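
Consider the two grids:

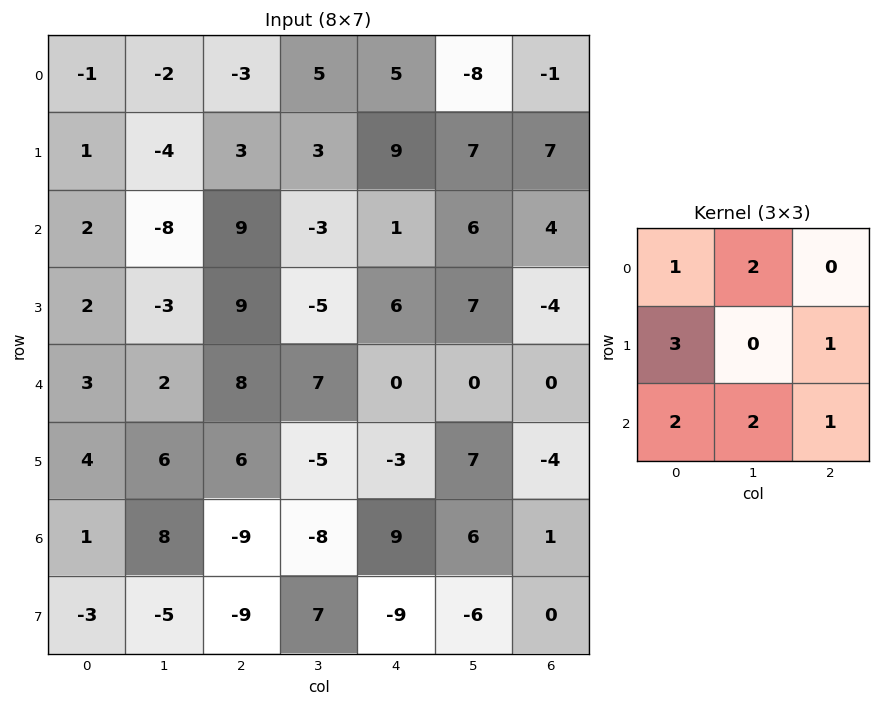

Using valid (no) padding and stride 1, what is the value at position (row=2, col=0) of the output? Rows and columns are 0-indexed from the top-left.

19

The receptive field on the input at this output position is [2 -8 9 / 2 -3 9 / 3 2 8]. Elementwise product with the kernel and sum: 2·1 + -8·2 + 2·3 + 9·1 + 3·2 + 2·2 + 8·1.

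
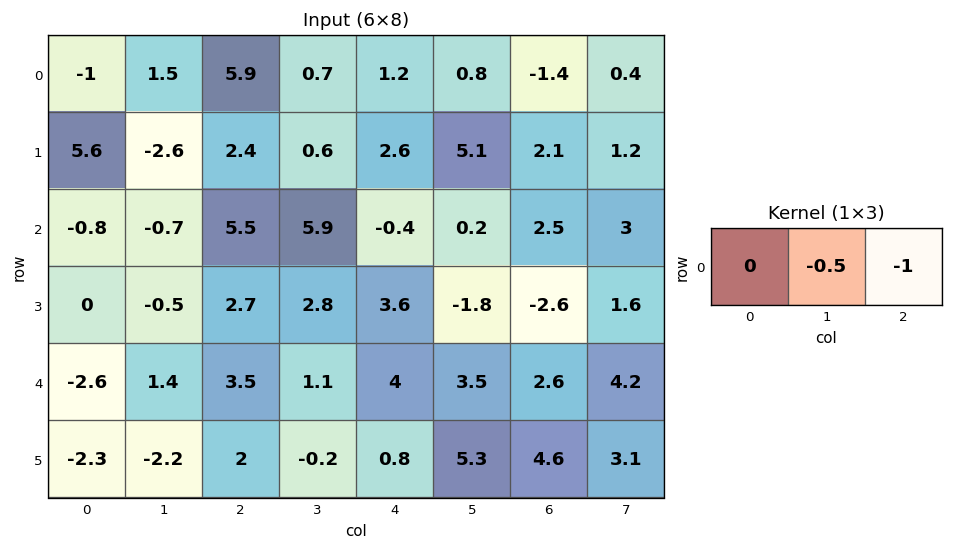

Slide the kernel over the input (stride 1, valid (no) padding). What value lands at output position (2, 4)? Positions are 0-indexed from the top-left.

-2.6

The receptive field on the input at this output position is [-0.4 0.2 2.5]. Elementwise product with the kernel and sum: 0.2·-0.5 + 2.5·-1.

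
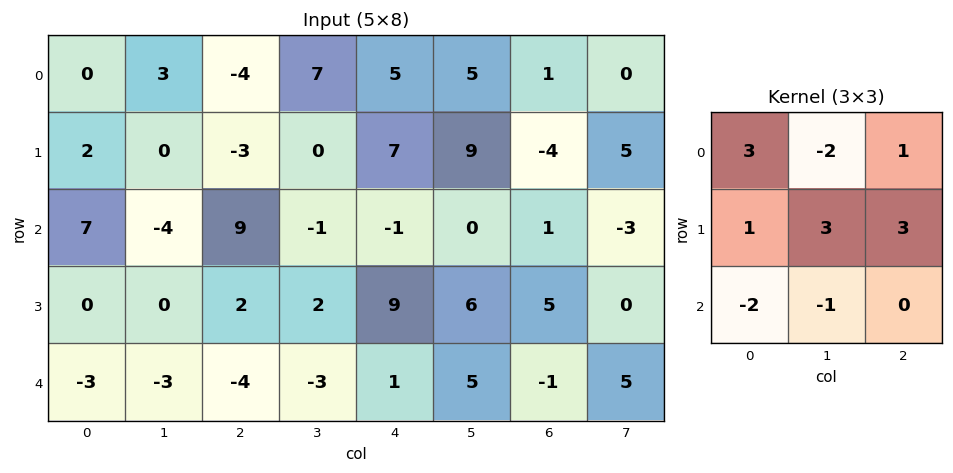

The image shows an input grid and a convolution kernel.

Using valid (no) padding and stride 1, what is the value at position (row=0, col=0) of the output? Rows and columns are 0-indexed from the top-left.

The receptive field on the input at this output position is [0 3 -4 / 2 0 -3 / 7 -4 9]. Elementwise product with the kernel and sum: 0·3 + 3·-2 + -4·1 + 2·1 + 0·3 + -3·3 + 7·-2 + -4·-1.

-27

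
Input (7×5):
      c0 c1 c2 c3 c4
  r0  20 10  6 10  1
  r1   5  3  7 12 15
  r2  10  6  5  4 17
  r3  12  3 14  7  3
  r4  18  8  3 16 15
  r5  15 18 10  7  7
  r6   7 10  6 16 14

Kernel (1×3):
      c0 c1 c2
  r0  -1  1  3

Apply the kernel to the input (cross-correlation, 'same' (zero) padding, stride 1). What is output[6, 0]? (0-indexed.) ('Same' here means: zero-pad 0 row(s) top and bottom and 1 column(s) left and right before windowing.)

The receptive field on the zero-padded input at this output position is [0 7 10]. Elementwise product with the kernel and sum: 0·-1 + 7·1 + 10·3.

37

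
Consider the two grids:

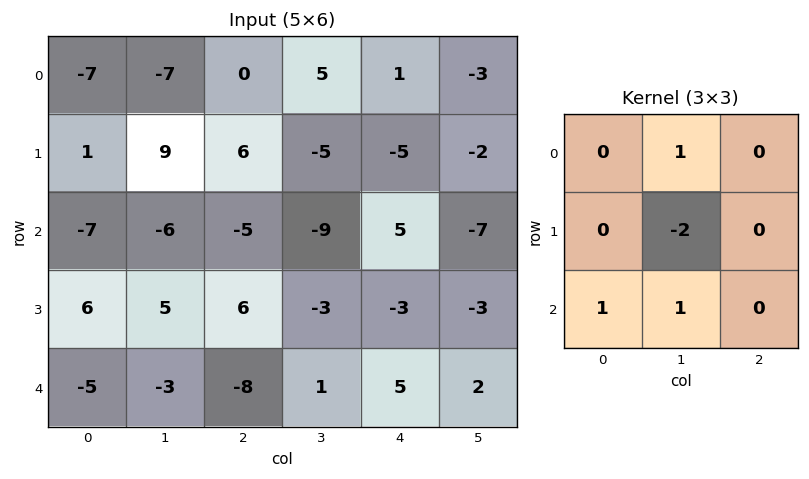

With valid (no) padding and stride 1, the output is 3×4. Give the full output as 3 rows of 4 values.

-38 -23 1 7
32 27 16 -21
-24 -28 -10 17

Output[0,0]: The receptive field on the input at this output position is [-7 -7 0 / 1 9 6 / -7 -6 -5]. Elementwise product with the kernel and sum: -7·1 + 9·-2 + -7·1 + -6·1.
Output[0,1]: The receptive field on the input at this output position is [-7 0 5 / 9 6 -5 / -6 -5 -9]. Elementwise product with the kernel and sum: 0·1 + 6·-2 + -6·1 + -5·1.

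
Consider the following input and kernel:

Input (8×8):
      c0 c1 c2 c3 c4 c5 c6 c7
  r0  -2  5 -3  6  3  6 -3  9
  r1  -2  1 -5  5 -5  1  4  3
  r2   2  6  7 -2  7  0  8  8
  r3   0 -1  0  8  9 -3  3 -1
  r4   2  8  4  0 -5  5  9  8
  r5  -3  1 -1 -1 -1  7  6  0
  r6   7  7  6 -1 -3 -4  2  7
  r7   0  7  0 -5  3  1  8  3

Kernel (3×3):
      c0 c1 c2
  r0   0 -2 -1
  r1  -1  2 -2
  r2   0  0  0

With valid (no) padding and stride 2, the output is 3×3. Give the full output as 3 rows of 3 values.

7 10 -10
-21 -5 -29
-13 6 -16

Output[0,0]: The receptive field on the input at this output position is [-2 5 -3 / -2 1 -5 / 2 6 7]. Elementwise product with the kernel and sum: 5·-2 + -3·-1 + -2·-1 + 1·2 + -5·-2.
Output[0,1]: The receptive field on the input at this output position is [-3 6 3 / -5 5 -5 / 7 -2 7]. Elementwise product with the kernel and sum: 6·-2 + 3·-1 + -5·-1 + 5·2 + -5·-2.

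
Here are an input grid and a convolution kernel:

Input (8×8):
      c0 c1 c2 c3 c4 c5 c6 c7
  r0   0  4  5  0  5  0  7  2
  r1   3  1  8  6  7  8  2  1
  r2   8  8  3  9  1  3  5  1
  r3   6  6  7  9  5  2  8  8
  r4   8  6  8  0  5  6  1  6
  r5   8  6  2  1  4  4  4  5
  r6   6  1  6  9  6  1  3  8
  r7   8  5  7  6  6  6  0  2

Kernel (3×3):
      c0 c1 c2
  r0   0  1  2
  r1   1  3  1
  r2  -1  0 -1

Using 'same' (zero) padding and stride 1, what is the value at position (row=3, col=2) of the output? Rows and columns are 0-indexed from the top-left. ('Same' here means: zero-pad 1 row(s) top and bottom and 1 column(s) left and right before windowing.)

51

The receptive field on the zero-padded input at this output position is [8 3 9 / 6 7 9 / 6 8 0]. Elementwise product with the kernel and sum: 3·1 + 9·2 + 6·1 + 7·3 + 9·1 + 6·-1 + 0·-1.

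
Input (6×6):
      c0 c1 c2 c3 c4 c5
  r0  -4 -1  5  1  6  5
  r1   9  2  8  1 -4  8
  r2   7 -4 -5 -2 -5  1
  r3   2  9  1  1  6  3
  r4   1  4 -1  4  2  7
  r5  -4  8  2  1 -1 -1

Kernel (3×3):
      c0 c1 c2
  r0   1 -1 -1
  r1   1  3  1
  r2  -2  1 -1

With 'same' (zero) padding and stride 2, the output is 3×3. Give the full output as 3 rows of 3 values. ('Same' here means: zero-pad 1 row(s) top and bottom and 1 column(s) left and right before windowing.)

-6 18 10
-1 -46 -18
-16 -3 7

Output[0,0]: The receptive field on the zero-padded input at this output position is [0 0 0 / 0 -4 -1 / 0 9 2]. Elementwise product with the kernel and sum: 0·1 + 0·-1 + 0·-1 + 0·1 + -4·3 + -1·1 + 0·-2 + 9·1 + 2·-1.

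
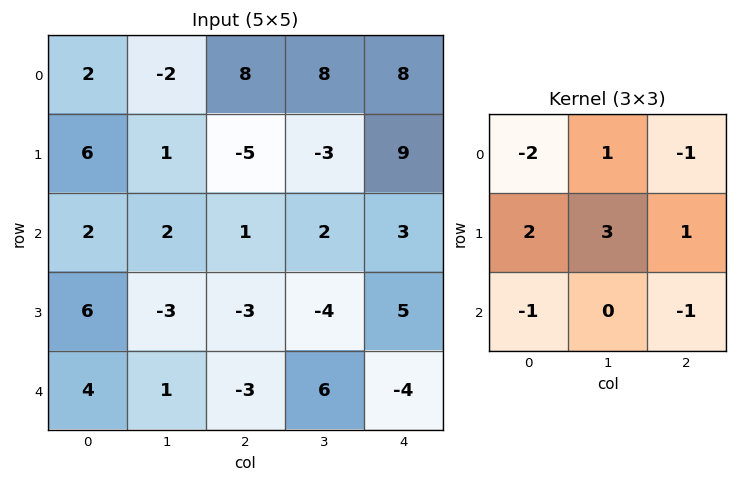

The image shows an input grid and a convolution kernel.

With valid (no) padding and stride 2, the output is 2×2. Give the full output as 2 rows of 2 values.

-7 -30
-4 -9

Output[0,0]: The receptive field on the input at this output position is [2 -2 8 / 6 1 -5 / 2 2 1]. Elementwise product with the kernel and sum: 2·-2 + -2·1 + 8·-1 + 6·2 + 1·3 + -5·1 + 2·-1 + 1·-1.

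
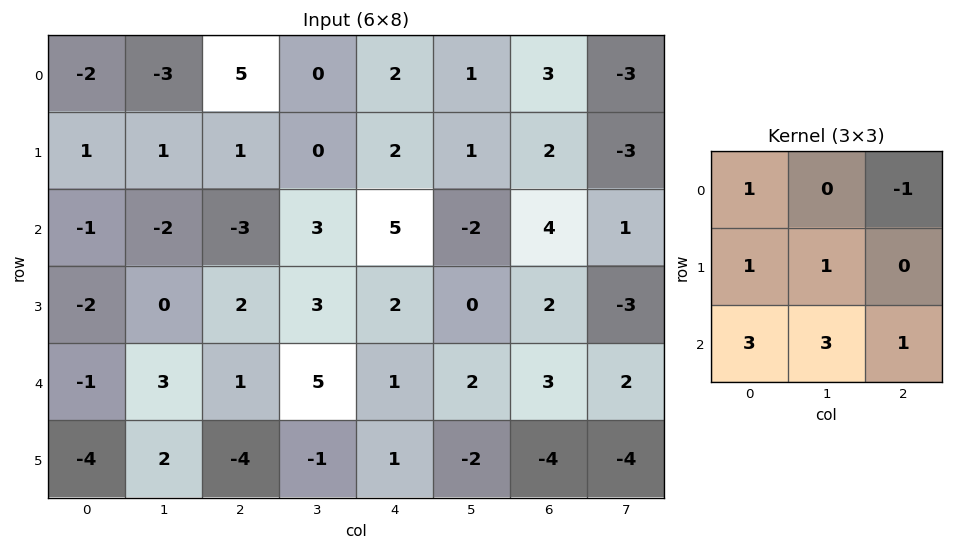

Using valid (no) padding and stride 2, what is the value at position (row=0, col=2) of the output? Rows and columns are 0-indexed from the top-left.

The receptive field on the input at this output position is [2 1 3 / 2 1 2 / 5 -2 4]. Elementwise product with the kernel and sum: 2·1 + 3·-1 + 2·1 + 1·1 + 5·3 + -2·3 + 4·1.

15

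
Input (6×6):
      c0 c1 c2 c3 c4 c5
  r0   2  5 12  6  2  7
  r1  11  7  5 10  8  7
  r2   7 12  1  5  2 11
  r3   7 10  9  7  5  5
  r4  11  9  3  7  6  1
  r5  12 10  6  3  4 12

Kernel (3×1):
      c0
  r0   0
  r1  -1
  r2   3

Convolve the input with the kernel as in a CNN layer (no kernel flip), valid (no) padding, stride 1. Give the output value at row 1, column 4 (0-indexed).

The receptive field on the input at this output position is [8 / 2 / 5]. Elementwise product with the kernel and sum: 2·-1 + 5·3.

13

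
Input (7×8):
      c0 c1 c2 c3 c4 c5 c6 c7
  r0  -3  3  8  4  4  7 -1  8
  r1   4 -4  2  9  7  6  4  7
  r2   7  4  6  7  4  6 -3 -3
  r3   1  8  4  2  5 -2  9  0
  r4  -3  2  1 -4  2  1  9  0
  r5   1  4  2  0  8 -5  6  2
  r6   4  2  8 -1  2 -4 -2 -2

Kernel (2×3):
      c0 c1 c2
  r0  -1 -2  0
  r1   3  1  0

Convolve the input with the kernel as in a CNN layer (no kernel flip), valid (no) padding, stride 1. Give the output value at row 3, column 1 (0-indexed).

-9

The receptive field on the input at this output position is [8 4 2 / 2 1 -4]. Elementwise product with the kernel and sum: 8·-1 + 4·-2 + 2·3 + 1·1.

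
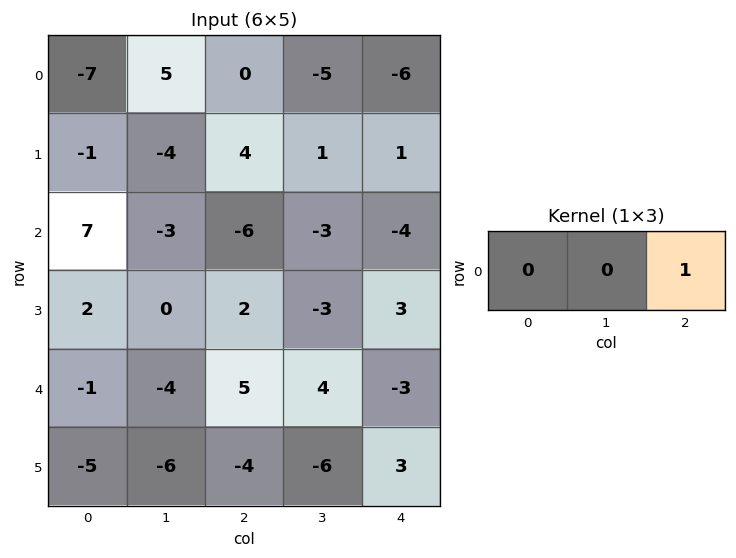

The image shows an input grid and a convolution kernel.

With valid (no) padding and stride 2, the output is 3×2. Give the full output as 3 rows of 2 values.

Output[0,0]: The receptive field on the input at this output position is [-7 5 0]. Elementwise product with the kernel and sum: 0·1.

0 -6
-6 -4
5 -3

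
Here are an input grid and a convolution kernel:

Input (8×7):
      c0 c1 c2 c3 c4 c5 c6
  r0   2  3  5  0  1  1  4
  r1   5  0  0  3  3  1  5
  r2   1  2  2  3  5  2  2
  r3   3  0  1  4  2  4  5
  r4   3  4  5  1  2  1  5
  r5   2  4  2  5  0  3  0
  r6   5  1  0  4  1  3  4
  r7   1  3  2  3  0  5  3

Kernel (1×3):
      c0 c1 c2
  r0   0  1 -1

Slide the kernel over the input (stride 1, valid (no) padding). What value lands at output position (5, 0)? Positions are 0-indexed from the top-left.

2

The receptive field on the input at this output position is [2 4 2]. Elementwise product with the kernel and sum: 4·1 + 2·-1.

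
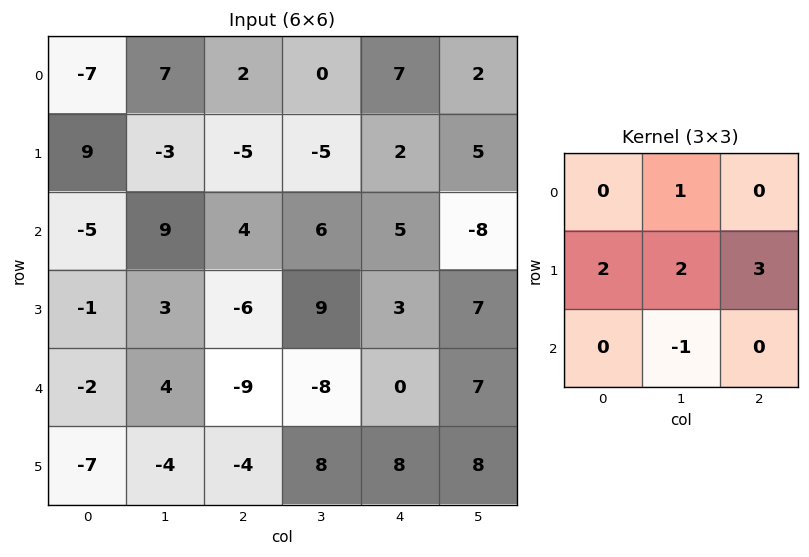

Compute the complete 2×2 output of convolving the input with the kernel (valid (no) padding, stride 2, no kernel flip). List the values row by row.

-5 -20
-9 29

Output[0,0]: The receptive field on the input at this output position is [-7 7 2 / 9 -3 -5 / -5 9 4]. Elementwise product with the kernel and sum: 7·1 + 9·2 + -3·2 + -5·3 + 9·-1.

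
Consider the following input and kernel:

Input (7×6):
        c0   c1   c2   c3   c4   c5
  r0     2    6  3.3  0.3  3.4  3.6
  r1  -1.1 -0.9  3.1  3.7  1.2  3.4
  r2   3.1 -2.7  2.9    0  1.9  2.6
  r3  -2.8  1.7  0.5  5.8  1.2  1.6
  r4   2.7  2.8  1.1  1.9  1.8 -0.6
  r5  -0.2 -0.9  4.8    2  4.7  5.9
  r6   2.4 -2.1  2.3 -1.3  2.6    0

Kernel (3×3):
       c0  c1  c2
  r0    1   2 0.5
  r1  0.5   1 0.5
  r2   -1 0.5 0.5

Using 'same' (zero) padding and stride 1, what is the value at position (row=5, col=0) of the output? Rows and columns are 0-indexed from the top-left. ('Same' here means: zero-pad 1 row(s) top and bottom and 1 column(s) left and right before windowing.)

The receptive field on the zero-padded input at this output position is [0 2.7 2.8 / 0 -0.2 -0.9 / 0 2.4 -2.1]. Elementwise product with the kernel and sum: 0·1 + 2.7·2 + 2.8·0.5 + 0·0.5 + -0.2·1 + -0.9·0.5 + 0·-1 + 2.4·0.5 + -2.1·0.5.

6.3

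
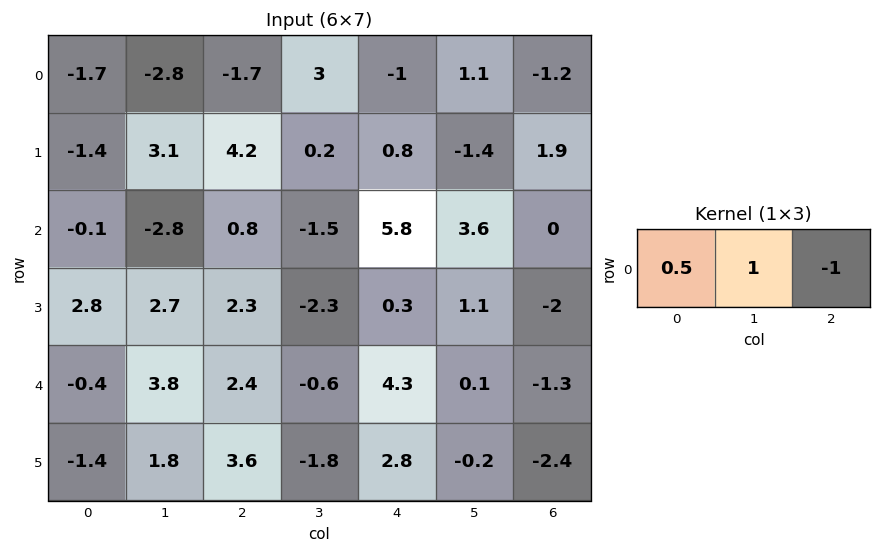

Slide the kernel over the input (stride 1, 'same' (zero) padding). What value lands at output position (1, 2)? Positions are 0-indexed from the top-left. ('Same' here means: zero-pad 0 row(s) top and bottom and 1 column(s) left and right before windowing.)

5.55

The receptive field on the zero-padded input at this output position is [3.1 4.2 0.2]. Elementwise product with the kernel and sum: 3.1·0.5 + 4.2·1 + 0.2·-1.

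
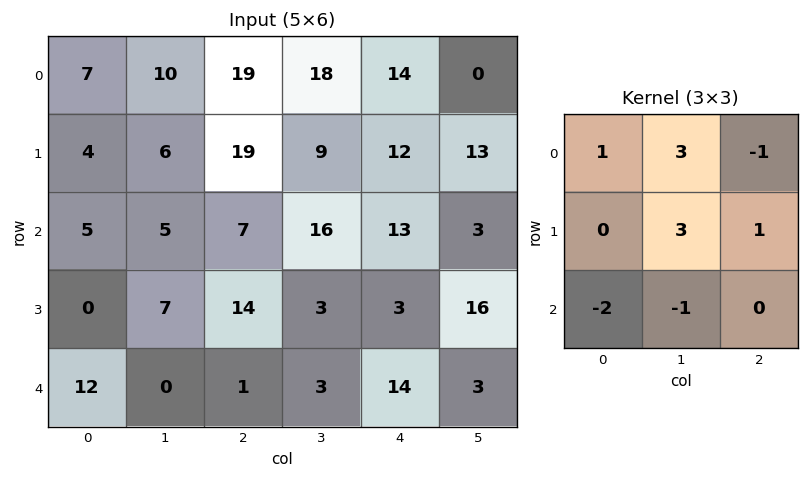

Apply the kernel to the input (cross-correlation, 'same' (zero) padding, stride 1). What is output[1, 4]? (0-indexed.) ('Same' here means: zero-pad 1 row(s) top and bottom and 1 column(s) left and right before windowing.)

64

The receptive field on the zero-padded input at this output position is [18 14 0 / 9 12 13 / 16 13 3]. Elementwise product with the kernel and sum: 18·1 + 14·3 + 0·-1 + 12·3 + 13·1 + 16·-2 + 13·-1.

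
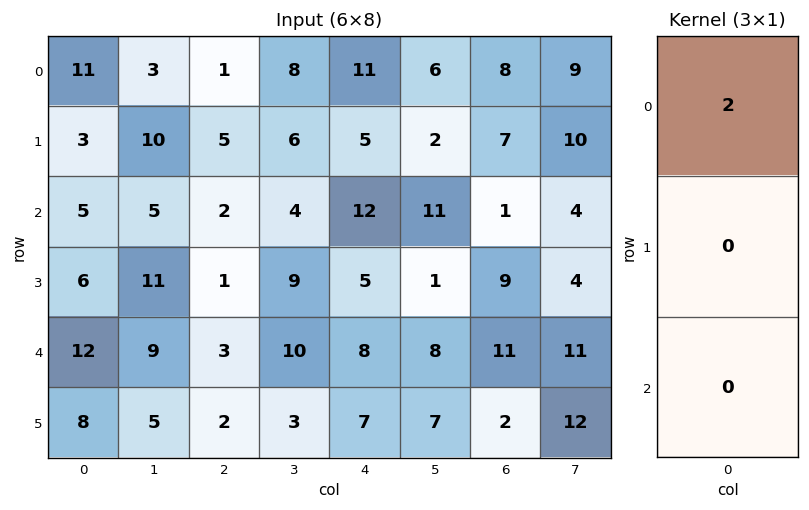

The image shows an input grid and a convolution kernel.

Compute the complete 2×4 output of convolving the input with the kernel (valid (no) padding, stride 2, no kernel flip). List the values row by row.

Output[0,0]: The receptive field on the input at this output position is [11 / 3 / 5]. Elementwise product with the kernel and sum: 11·2.

22 2 22 16
10 4 24 2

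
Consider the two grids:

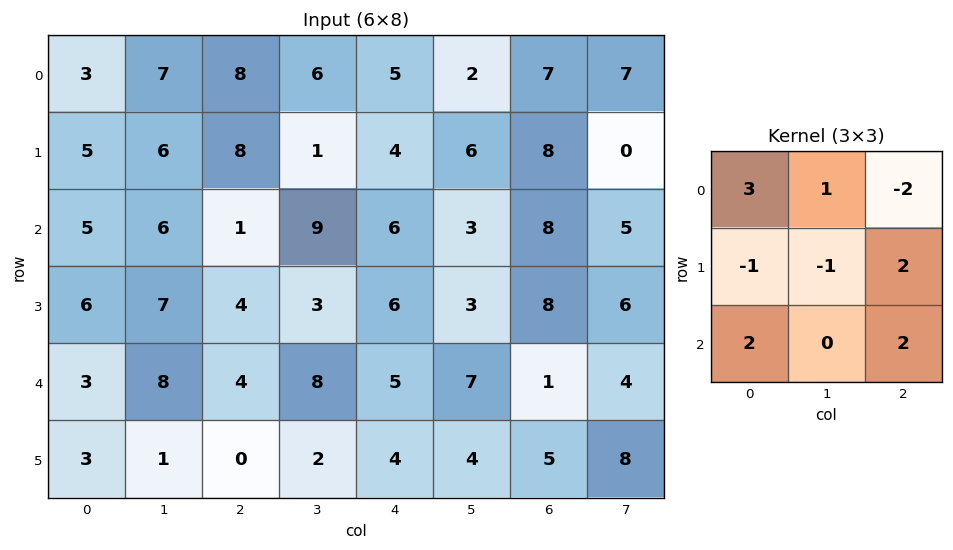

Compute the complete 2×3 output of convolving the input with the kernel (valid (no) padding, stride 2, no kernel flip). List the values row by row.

17 33 37
28 23 24

Output[0,0]: The receptive field on the input at this output position is [3 7 8 / 5 6 8 / 5 6 1]. Elementwise product with the kernel and sum: 3·3 + 7·1 + 8·-2 + 5·-1 + 6·-1 + 8·2 + 5·2 + 1·2.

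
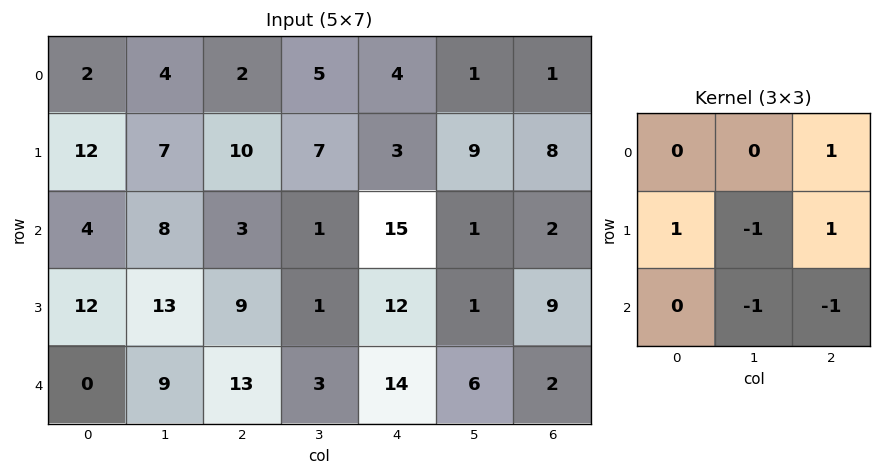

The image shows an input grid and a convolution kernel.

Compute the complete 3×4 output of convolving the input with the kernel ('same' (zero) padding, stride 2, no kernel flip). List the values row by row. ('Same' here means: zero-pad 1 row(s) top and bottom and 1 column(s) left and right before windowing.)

-17 -10 -10 -8
-14 3 -17 -10
22 0 -4 4

Output[0,0]: The receptive field on the zero-padded input at this output position is [0 0 0 / 0 2 4 / 0 12 7]. Elementwise product with the kernel and sum: 0·1 + 0·1 + 2·-1 + 4·1 + 12·-1 + 7·-1.
Output[0,1]: The receptive field on the zero-padded input at this output position is [0 0 0 / 4 2 5 / 7 10 7]. Elementwise product with the kernel and sum: 0·1 + 4·1 + 2·-1 + 5·1 + 10·-1 + 7·-1.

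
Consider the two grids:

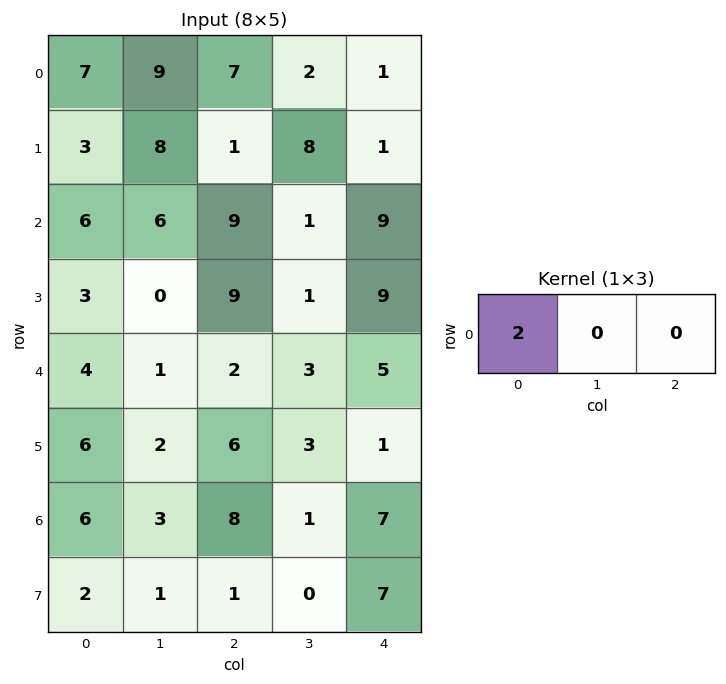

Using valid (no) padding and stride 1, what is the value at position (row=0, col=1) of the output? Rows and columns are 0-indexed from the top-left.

The receptive field on the input at this output position is [9 7 2]. Elementwise product with the kernel and sum: 9·2.

18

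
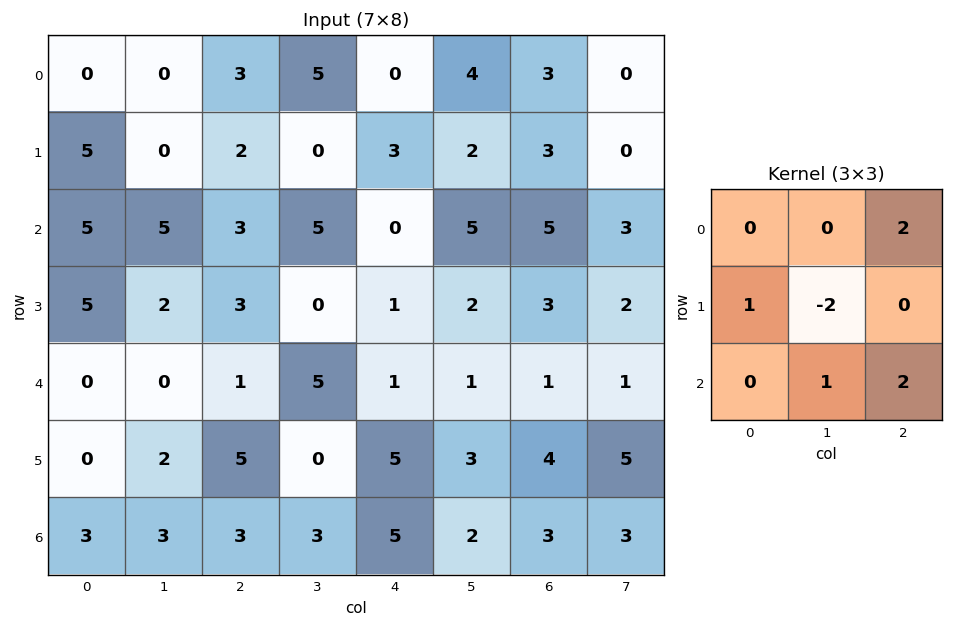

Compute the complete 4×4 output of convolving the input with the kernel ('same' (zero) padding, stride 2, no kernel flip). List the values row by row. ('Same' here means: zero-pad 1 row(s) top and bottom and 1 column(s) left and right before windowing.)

Output[0,0]: The receptive field on the zero-padded input at this output position is [0 0 0 / 0 0 0 / 0 5 0]. Elementwise product with the kernel and sum: 0·2 + 0·1 + 0·-2 + 5·1 + 0·2.

5 -4 12 1
-1 2 14 2
8 3 18 17
-2 -3 -1 6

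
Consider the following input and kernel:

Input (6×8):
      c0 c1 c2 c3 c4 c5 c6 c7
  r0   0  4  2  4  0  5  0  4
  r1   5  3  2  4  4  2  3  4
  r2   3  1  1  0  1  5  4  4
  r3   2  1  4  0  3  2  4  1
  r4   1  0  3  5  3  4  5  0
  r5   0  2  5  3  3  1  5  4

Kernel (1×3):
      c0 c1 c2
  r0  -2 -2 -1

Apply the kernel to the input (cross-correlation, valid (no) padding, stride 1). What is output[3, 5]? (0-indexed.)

The receptive field on the input at this output position is [2 4 1]. Elementwise product with the kernel and sum: 2·-2 + 4·-2 + 1·-1.

-13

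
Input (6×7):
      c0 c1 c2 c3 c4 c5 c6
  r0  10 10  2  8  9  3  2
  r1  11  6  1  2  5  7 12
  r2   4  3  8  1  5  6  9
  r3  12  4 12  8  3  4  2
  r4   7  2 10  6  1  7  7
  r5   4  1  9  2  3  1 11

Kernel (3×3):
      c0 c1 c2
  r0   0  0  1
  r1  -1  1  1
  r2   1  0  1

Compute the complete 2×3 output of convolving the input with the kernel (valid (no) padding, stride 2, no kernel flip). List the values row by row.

Output[0,0]: The receptive field on the input at this output position is [10 10 2 / 11 6 1 / 4 3 8]. Elementwise product with the kernel and sum: 2·1 + 11·-1 + 6·1 + 1·1 + 4·1 + 8·1.

10 28 30
29 15 20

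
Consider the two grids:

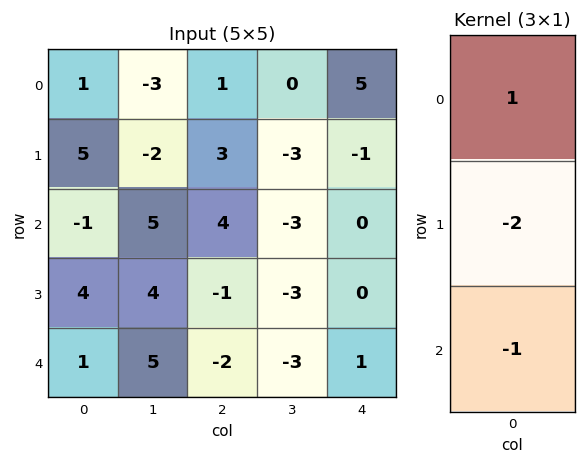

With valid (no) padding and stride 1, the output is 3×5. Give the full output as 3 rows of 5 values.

Output[0,0]: The receptive field on the input at this output position is [1 / 5 / -1]. Elementwise product with the kernel and sum: 1·1 + 5·-2 + -1·-1.

-8 -4 -9 9 7
3 -16 -4 6 -1
-10 -8 8 6 -1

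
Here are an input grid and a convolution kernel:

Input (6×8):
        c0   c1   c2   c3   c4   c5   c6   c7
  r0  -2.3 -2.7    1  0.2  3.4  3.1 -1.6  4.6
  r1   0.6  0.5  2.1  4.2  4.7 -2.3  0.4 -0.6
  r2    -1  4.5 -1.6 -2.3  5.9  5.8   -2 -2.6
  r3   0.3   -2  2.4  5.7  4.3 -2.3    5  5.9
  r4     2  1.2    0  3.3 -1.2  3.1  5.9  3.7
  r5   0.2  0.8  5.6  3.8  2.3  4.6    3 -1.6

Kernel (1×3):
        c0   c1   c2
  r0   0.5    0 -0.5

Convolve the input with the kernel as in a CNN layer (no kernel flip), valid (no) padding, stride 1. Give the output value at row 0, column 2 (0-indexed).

-1.2

The receptive field on the input at this output position is [1 0.2 3.4]. Elementwise product with the kernel and sum: 1·0.5 + 3.4·-0.5.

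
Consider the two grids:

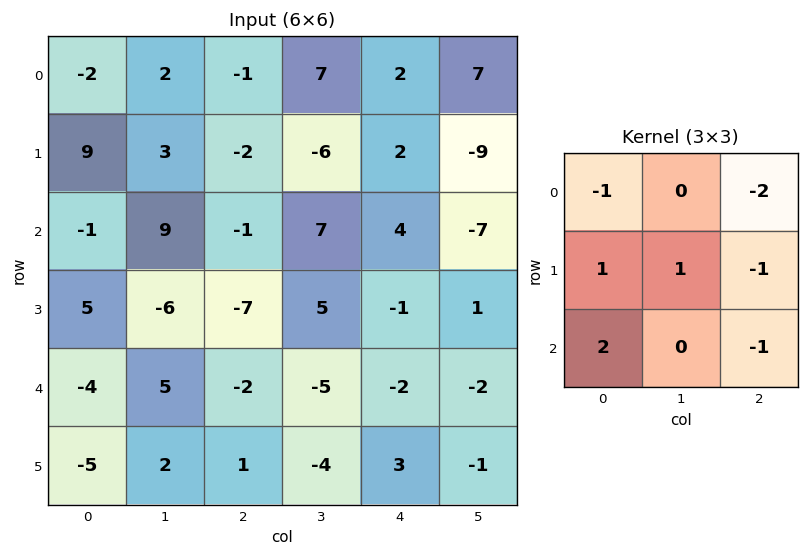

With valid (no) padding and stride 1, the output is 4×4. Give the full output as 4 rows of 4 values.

Output[0,0]: The receptive field on the input at this output position is [-2 2 -1 / 9 3 -2 / -1 9 -1]. Elementwise product with the kernel and sum: -2·-1 + -1·-2 + 9·1 + 3·1 + -2·-1 + -1·2 + -1·-1.

17 2 -19 5
21 -7 -13 51
3 -26 -10 2
1 12 3 -19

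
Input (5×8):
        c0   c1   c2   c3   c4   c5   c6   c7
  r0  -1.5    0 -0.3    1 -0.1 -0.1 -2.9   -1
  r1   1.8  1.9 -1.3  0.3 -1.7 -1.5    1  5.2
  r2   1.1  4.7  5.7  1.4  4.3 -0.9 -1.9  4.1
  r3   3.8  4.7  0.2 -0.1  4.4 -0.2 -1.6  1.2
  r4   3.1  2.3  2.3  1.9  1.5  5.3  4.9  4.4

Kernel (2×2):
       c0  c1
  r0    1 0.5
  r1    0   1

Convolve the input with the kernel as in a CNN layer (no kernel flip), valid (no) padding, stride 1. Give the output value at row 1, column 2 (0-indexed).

0.25

The receptive field on the input at this output position is [-1.3 0.3 / 5.7 1.4]. Elementwise product with the kernel and sum: -1.3·1 + 0.3·0.5 + 1.4·1.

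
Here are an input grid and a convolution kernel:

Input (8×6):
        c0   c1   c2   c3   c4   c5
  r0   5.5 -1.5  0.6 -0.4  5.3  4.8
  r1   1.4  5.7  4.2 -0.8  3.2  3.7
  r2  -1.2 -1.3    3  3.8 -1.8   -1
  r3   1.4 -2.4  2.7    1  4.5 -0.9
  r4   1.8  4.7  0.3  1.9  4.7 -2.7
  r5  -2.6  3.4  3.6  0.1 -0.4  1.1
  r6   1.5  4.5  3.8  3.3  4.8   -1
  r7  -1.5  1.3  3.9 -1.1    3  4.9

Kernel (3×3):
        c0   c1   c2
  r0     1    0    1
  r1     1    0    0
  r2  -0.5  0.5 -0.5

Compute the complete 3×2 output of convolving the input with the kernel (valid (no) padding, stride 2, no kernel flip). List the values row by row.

Output[0,0]: The receptive field on the input at this output position is [5.5 -1.5 0.6 / 1.4 5.7 4.2 / -1.2 -1.3 3]. Elementwise product with the kernel and sum: 5.5·1 + 0.6·1 + 1.4·1 + -1.2·-0.5 + -1.3·0.5 + 3·-0.5.
Output[0,1]: The receptive field on the input at this output position is [0.6 -0.4 5.3 / 4.2 -0.8 3.2 / 3 3.8 -1.8]. Elementwise product with the kernel and sum: 0.6·1 + 5.3·1 + 4.2·1 + 3·-0.5 + 3.8·0.5 + -1.8·-0.5.

5.95 11.4
4.5 2.35
-0.9 5.95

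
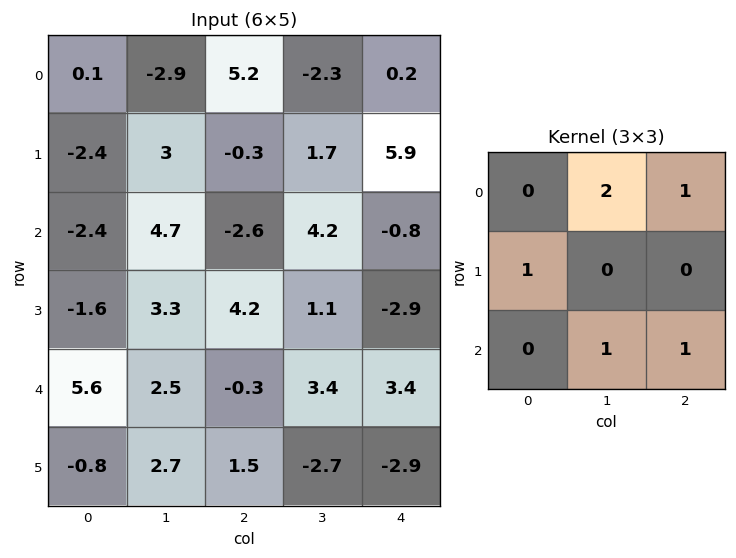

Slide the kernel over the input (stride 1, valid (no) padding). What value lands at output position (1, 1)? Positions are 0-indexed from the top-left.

The receptive field on the input at this output position is [3 -0.3 1.7 / 4.7 -2.6 4.2 / 3.3 4.2 1.1]. Elementwise product with the kernel and sum: -0.3·2 + 1.7·1 + 4.7·1 + 4.2·1 + 1.1·1.

11.1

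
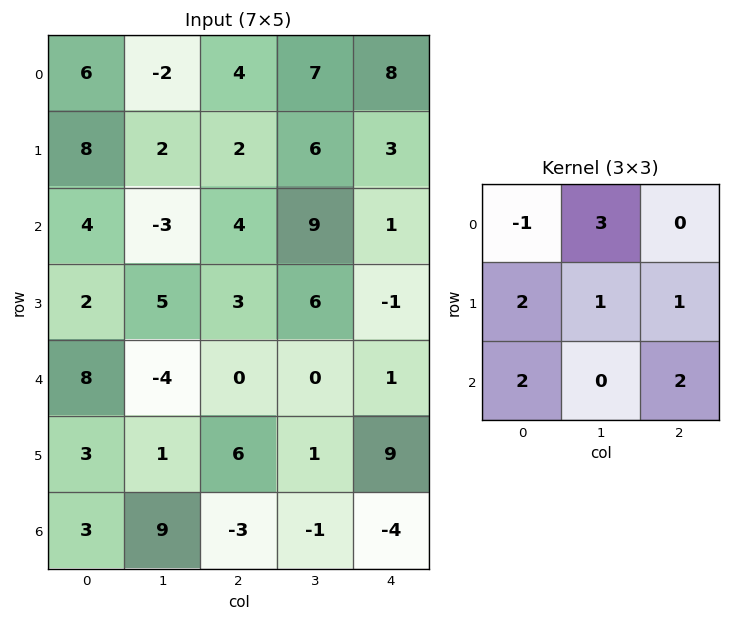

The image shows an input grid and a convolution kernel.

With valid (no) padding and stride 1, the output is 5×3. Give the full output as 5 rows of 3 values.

Output[0,0]: The receptive field on the input at this output position is [6 -2 4 / 8 2 2 / 4 -3 4]. Elementwise product with the kernel and sum: 6·-1 + -2·3 + 8·2 + 2·1 + 2·1 + 4·2 + 4·2.
Output[0,1]: The receptive field on the input at this output position is [-2 4 7 / 2 2 6 / -3 4 9]. Elementwise product with the kernel and sum: -2·-1 + 4·3 + 2·2 + 2·1 + 6·1 + -3·2 + 9·2.

24 38 40
17 33 38
15 26 36
43 0 46
-7 29 8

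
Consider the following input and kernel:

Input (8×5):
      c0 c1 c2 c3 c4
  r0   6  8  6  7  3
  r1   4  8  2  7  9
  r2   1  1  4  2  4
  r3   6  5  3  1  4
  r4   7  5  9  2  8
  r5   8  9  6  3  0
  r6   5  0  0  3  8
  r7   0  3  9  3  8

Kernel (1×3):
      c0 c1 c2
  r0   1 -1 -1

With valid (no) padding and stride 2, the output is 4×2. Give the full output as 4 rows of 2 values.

Output[0,0]: The receptive field on the input at this output position is [6 8 6]. Elementwise product with the kernel and sum: 6·1 + 8·-1 + 6·-1.
Output[0,1]: The receptive field on the input at this output position is [6 7 3]. Elementwise product with the kernel and sum: 6·1 + 7·-1 + 3·-1.

-8 -4
-4 -2
-7 -1
5 -11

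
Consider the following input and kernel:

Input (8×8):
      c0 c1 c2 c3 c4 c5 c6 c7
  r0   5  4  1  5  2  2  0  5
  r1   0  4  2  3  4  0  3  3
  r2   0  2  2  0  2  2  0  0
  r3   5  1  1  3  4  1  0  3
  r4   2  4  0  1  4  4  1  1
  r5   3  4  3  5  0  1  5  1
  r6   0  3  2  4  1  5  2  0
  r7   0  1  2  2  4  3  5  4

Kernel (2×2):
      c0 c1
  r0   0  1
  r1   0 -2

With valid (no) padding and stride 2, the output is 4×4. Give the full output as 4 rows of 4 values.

Output[0,0]: The receptive field on the input at this output position is [5 4 / 0 4]. Elementwise product with the kernel and sum: 4·1 + 4·-2.
Output[0,1]: The receptive field on the input at this output position is [1 5 / 2 3]. Elementwise product with the kernel and sum: 5·1 + 3·-2.

-4 -1 2 -1
0 -6 0 -6
-4 -9 2 -1
1 0 -1 -8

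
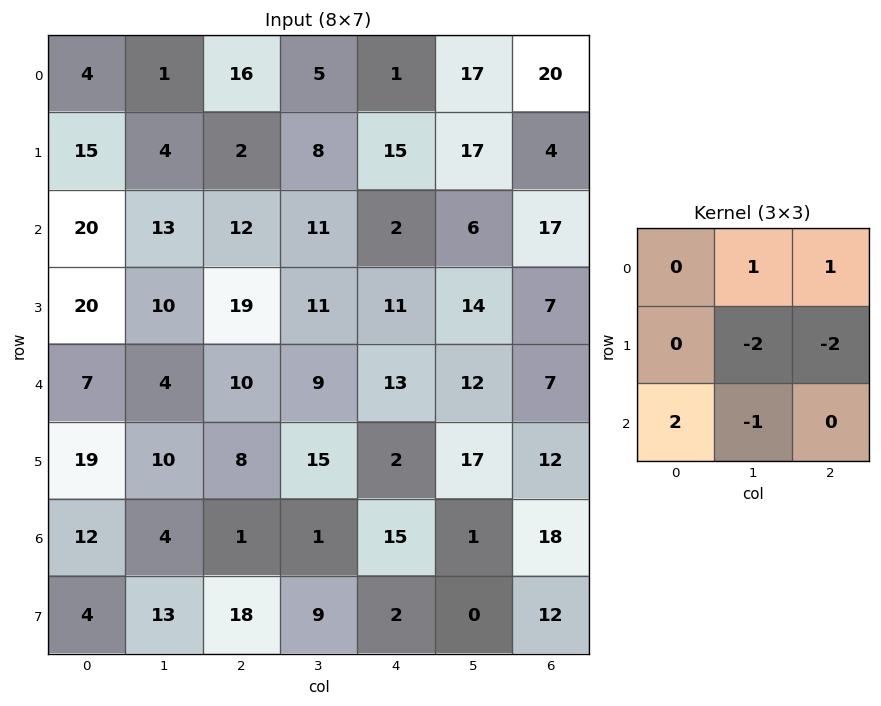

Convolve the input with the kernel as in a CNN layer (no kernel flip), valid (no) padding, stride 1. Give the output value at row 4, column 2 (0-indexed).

-11

The receptive field on the input at this output position is [10 9 13 / 8 15 2 / 1 1 15]. Elementwise product with the kernel and sum: 9·1 + 13·1 + 15·-2 + 2·-2 + 1·2 + 1·-1.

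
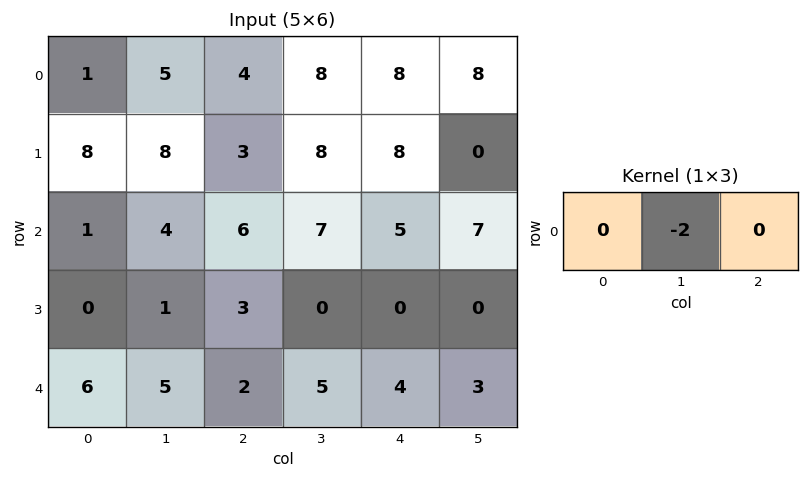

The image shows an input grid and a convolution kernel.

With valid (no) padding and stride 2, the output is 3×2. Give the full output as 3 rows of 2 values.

Output[0,0]: The receptive field on the input at this output position is [1 5 4]. Elementwise product with the kernel and sum: 5·-2.
Output[0,1]: The receptive field on the input at this output position is [4 8 8]. Elementwise product with the kernel and sum: 8·-2.

-10 -16
-8 -14
-10 -10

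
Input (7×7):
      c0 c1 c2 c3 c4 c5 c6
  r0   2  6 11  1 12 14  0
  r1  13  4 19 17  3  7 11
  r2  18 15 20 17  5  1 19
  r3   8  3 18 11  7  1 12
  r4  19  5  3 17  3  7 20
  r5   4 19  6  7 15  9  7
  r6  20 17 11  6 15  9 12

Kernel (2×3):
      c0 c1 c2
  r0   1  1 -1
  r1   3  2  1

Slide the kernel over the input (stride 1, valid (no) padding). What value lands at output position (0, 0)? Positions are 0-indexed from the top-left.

The receptive field on the input at this output position is [2 6 11 / 13 4 19]. Elementwise product with the kernel and sum: 2·1 + 6·1 + 11·-1 + 13·3 + 4·2 + 19·1.

63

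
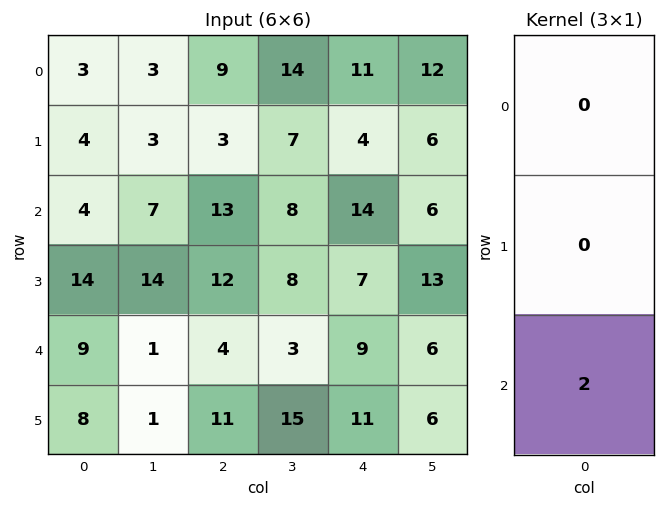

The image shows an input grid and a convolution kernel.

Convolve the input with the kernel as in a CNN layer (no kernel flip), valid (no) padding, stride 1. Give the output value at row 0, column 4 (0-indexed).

The receptive field on the input at this output position is [11 / 4 / 14]. Elementwise product with the kernel and sum: 14·2.

28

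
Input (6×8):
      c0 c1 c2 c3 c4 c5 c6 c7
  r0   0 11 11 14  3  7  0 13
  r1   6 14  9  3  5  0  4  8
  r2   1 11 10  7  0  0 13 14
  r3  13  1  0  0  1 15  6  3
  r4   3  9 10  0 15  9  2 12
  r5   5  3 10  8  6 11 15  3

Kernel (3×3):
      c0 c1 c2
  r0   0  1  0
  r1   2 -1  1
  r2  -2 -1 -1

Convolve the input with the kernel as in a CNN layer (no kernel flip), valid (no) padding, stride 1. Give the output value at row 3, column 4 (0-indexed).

The receptive field on the input at this output position is [1 15 6 / 15 9 2 / 6 11 15]. Elementwise product with the kernel and sum: 15·1 + 15·2 + 9·-1 + 2·1 + 6·-2 + 11·-1 + 15·-1.

0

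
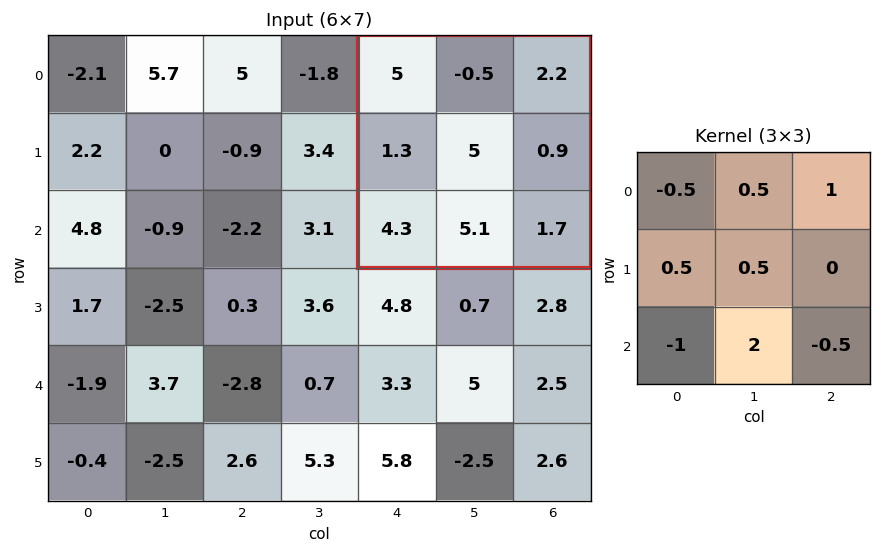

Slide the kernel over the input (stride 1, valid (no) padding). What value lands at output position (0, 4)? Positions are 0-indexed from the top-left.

7.65

The receptive field on the input at this output position is [5 -0.5 2.2 / 1.3 5 0.9 / 4.3 5.1 1.7]. Elementwise product with the kernel and sum: 5·-0.5 + -0.5·0.5 + 2.2·1 + 1.3·0.5 + 5·0.5 + 4.3·-1 + 5.1·2 + 1.7·-0.5.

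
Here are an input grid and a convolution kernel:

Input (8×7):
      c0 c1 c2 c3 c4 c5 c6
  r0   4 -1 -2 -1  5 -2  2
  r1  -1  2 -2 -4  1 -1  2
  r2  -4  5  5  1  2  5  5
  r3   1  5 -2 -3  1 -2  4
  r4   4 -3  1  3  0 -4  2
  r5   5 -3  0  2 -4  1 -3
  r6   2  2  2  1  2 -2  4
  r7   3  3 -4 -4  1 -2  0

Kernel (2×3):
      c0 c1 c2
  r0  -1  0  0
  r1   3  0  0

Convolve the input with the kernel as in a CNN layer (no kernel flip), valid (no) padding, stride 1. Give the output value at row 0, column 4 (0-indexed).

The receptive field on the input at this output position is [5 -2 2 / 1 -1 2]. Elementwise product with the kernel and sum: 5·-1 + 1·3.

-2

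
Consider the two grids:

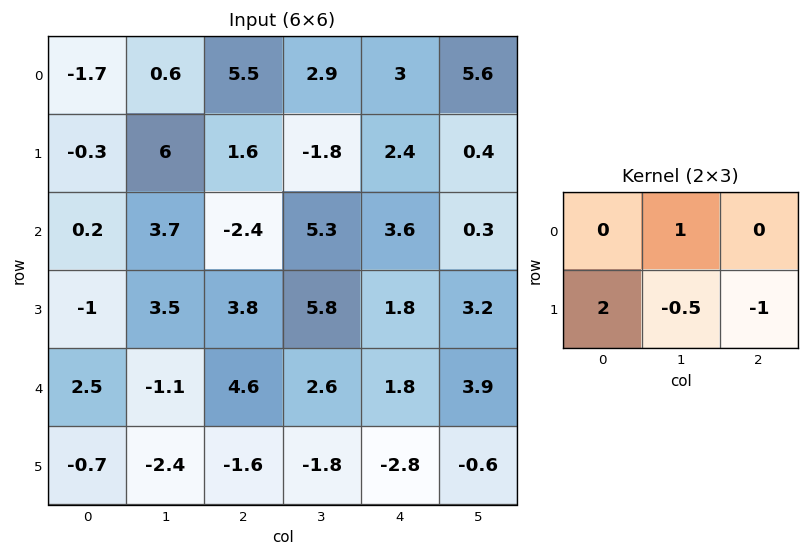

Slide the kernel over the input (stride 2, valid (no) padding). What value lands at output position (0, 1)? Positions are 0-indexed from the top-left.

4.6

The receptive field on the input at this output position is [5.5 2.9 3 / 1.6 -1.8 2.4]. Elementwise product with the kernel and sum: 2.9·1 + 1.6·2 + -1.8·-0.5 + 2.4·-1.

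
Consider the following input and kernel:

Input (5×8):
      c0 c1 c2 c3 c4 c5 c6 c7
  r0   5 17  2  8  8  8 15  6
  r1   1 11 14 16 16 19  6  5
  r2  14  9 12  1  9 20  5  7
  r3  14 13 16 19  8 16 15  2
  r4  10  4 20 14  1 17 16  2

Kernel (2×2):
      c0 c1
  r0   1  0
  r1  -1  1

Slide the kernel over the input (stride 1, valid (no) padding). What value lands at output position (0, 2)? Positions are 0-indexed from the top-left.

4

The receptive field on the input at this output position is [2 8 / 14 16]. Elementwise product with the kernel and sum: 2·1 + 14·-1 + 16·1.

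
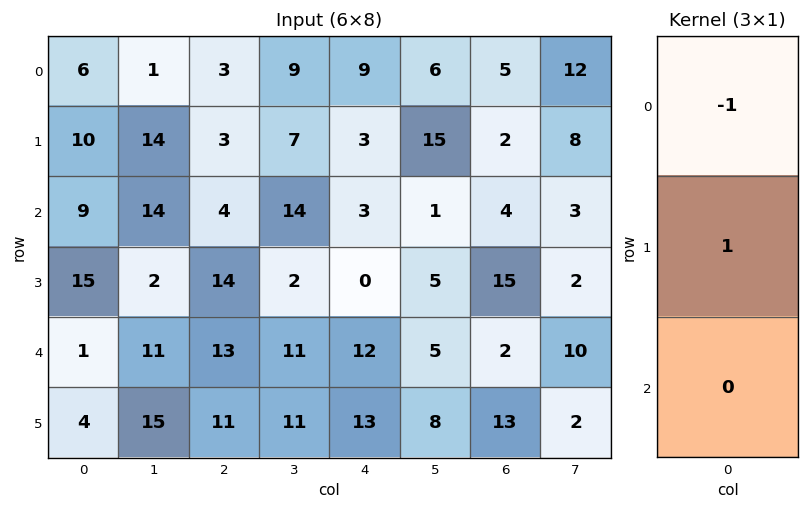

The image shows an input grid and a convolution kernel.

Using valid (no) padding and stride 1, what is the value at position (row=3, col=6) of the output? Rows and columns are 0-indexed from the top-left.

-13

The receptive field on the input at this output position is [15 / 2 / 13]. Elementwise product with the kernel and sum: 15·-1 + 2·1.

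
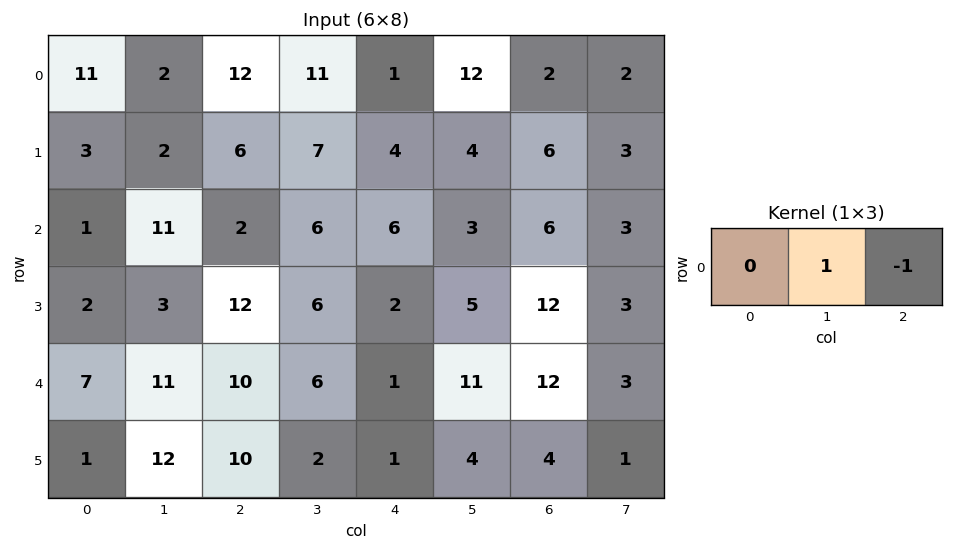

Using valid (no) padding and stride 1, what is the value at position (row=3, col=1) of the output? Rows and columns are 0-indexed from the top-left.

The receptive field on the input at this output position is [3 12 6]. Elementwise product with the kernel and sum: 12·1 + 6·-1.

6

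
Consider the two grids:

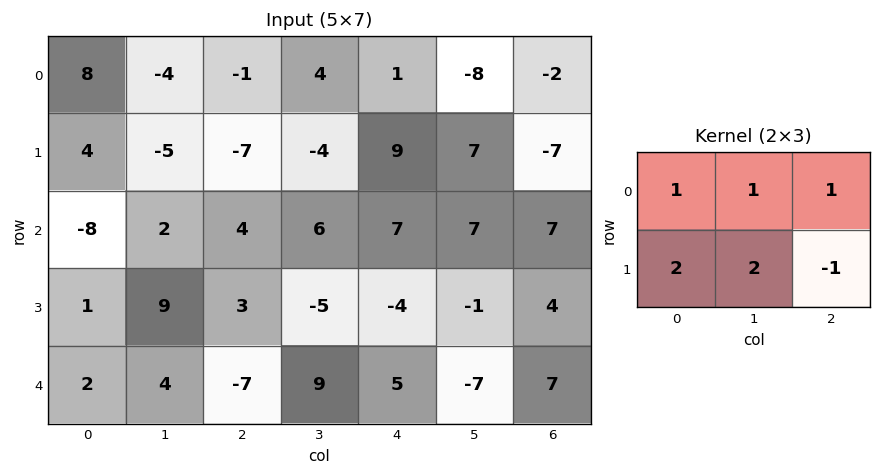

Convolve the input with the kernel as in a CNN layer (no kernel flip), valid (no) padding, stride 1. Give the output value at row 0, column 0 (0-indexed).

8

The receptive field on the input at this output position is [8 -4 -1 / 4 -5 -7]. Elementwise product with the kernel and sum: 8·1 + -4·1 + -1·1 + 4·2 + -5·2 + -7·-1.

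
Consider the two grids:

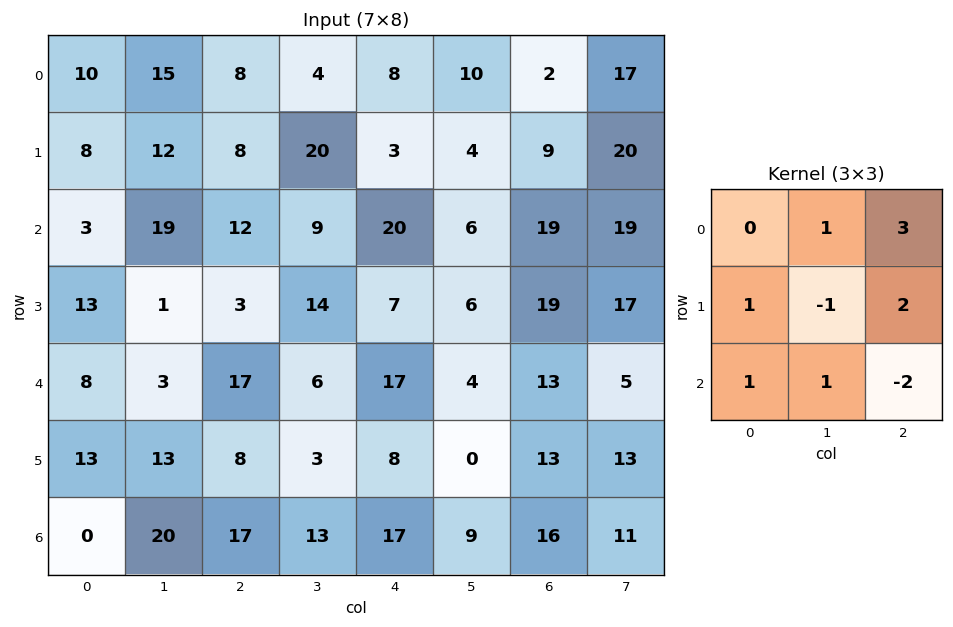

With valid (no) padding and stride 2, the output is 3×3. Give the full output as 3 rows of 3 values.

49 3 21
50 61 97
56 74 71

Output[0,0]: The receptive field on the input at this output position is [10 15 8 / 8 12 8 / 3 19 12]. Elementwise product with the kernel and sum: 15·1 + 8·3 + 8·1 + 12·-1 + 8·2 + 3·1 + 19·1 + 12·-2.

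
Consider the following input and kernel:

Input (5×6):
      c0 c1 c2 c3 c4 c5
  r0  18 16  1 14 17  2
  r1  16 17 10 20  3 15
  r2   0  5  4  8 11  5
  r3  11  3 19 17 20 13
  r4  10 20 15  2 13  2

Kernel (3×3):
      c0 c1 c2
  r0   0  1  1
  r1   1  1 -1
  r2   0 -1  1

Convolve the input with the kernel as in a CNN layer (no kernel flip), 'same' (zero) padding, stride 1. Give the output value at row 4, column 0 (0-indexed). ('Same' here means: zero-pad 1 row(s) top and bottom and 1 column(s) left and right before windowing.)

The receptive field on the zero-padded input at this output position is [0 11 3 / 0 10 20 / 0 0 0]. Elementwise product with the kernel and sum: 11·1 + 3·1 + 0·1 + 10·1 + 20·-1 + 0·-1 + 0·1.

4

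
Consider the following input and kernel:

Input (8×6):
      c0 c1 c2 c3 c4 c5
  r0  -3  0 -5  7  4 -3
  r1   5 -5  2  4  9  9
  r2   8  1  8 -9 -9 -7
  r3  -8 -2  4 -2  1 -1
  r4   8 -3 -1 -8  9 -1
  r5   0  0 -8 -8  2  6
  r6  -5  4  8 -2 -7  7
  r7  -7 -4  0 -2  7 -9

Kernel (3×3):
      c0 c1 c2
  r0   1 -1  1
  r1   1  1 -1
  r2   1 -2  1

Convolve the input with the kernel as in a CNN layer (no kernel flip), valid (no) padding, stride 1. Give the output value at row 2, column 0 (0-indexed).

The receptive field on the input at this output position is [8 1 8 / -8 -2 4 / 8 -3 -1]. Elementwise product with the kernel and sum: 8·1 + 1·-1 + 8·1 + -8·1 + -2·1 + 4·-1 + 8·1 + -3·-2 + -1·1.

14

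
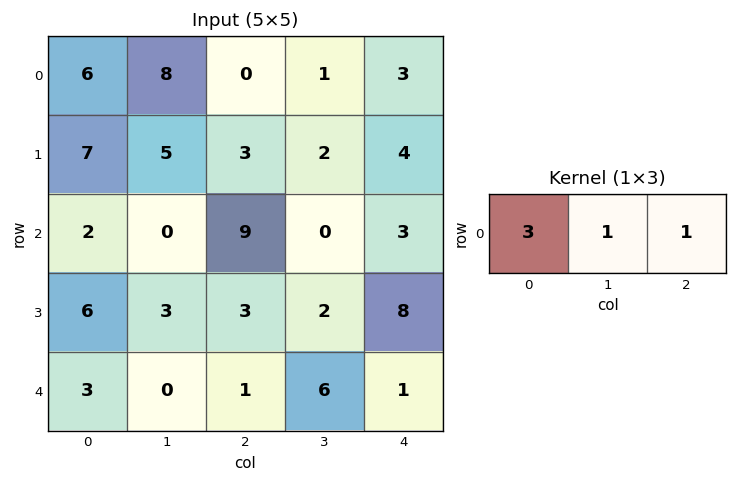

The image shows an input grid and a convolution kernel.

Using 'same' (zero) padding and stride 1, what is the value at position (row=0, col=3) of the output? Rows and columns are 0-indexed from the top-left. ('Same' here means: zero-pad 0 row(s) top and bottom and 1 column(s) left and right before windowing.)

4

The receptive field on the zero-padded input at this output position is [0 1 3]. Elementwise product with the kernel and sum: 0·3 + 1·1 + 3·1.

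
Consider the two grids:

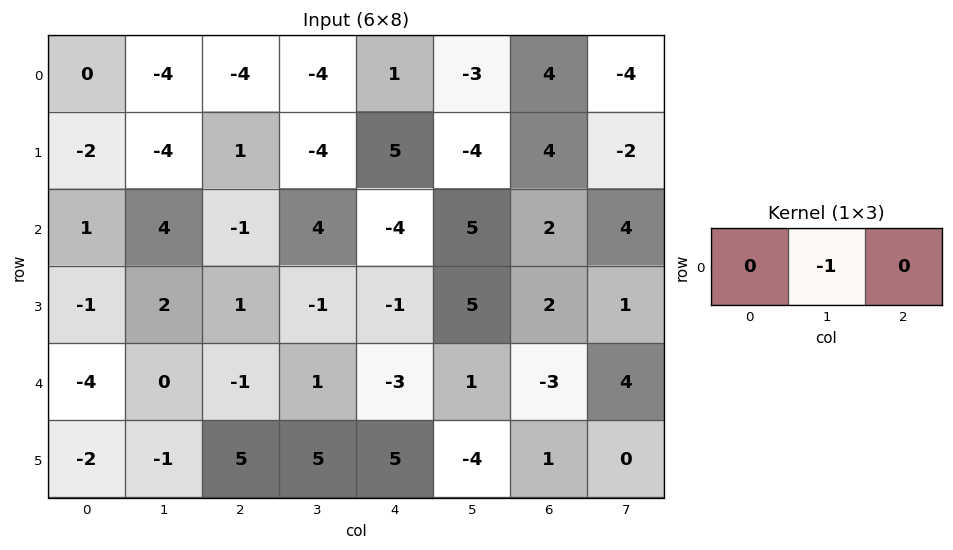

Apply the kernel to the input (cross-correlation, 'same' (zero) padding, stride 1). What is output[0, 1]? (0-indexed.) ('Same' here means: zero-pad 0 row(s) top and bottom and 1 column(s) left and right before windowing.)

4

The receptive field on the zero-padded input at this output position is [0 -4 -4]. Elementwise product with the kernel and sum: -4·-1.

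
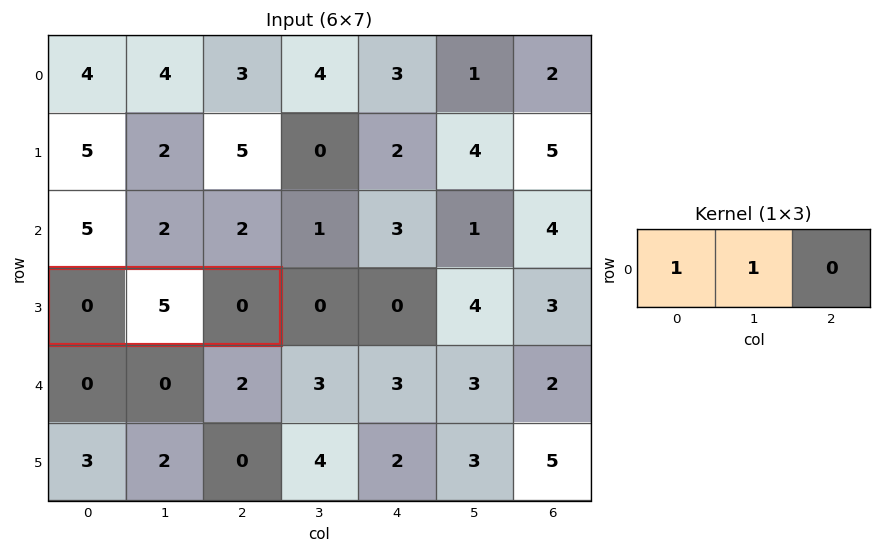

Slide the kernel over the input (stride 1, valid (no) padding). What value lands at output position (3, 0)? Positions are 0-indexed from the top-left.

5

The receptive field on the input at this output position is [0 5 0]. Elementwise product with the kernel and sum: 0·1 + 5·1.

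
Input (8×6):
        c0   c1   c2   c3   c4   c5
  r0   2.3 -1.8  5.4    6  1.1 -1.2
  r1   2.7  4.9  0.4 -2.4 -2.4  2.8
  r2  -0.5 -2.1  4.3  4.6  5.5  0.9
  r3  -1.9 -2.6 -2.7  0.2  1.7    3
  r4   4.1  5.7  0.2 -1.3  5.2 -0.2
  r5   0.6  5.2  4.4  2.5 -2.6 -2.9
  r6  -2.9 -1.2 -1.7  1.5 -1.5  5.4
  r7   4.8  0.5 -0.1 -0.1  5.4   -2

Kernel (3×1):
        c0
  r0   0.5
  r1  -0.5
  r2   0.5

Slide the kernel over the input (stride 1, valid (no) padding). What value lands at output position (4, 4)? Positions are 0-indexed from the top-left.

The receptive field on the input at this output position is [5.2 / -2.6 / -1.5]. Elementwise product with the kernel and sum: 5.2·0.5 + -2.6·-0.5 + -1.5·0.5.

3.15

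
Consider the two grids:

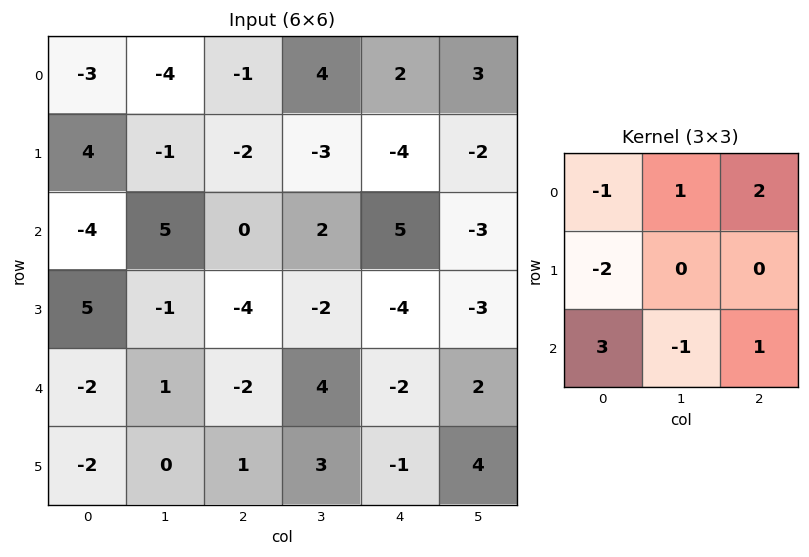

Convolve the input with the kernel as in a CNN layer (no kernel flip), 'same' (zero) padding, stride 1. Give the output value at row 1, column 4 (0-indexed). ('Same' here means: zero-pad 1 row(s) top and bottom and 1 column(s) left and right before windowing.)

The receptive field on the zero-padded input at this output position is [4 2 3 / -3 -4 -2 / 2 5 -3]. Elementwise product with the kernel and sum: 4·-1 + 2·1 + 3·2 + -3·-2 + 2·3 + 5·-1 + -3·1.

8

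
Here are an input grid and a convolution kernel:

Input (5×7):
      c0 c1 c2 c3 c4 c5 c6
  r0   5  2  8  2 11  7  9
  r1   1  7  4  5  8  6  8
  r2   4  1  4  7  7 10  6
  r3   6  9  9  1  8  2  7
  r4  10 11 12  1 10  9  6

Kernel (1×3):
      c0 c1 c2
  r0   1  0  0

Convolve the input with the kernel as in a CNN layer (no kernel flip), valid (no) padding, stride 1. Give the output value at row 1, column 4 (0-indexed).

8

The receptive field on the input at this output position is [8 6 8]. Elementwise product with the kernel and sum: 8·1.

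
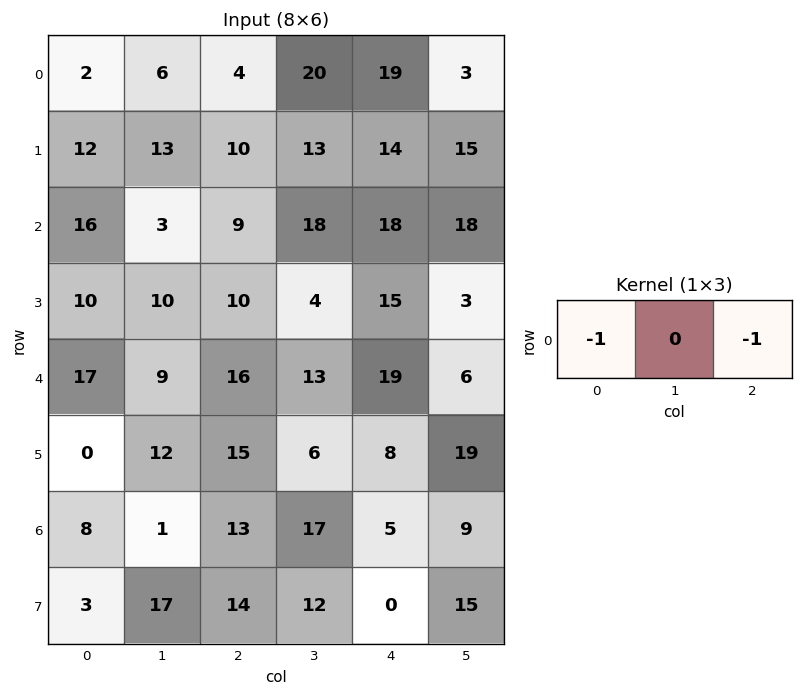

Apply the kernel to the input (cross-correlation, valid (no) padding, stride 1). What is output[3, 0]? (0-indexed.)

-20

The receptive field on the input at this output position is [10 10 10]. Elementwise product with the kernel and sum: 10·-1 + 10·-1.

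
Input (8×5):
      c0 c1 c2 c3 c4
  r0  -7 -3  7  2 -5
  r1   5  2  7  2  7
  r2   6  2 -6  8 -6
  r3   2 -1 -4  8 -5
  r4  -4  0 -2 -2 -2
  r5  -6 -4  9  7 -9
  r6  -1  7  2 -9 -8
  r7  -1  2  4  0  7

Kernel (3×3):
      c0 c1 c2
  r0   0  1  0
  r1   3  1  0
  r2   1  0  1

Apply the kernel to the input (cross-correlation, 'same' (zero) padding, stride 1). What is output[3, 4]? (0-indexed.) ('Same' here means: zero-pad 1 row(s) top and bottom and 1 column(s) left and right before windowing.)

11

The receptive field on the zero-padded input at this output position is [8 -6 0 / 8 -5 0 / -2 -2 0]. Elementwise product with the kernel and sum: -6·1 + 8·3 + -5·1 + -2·1 + 0·1.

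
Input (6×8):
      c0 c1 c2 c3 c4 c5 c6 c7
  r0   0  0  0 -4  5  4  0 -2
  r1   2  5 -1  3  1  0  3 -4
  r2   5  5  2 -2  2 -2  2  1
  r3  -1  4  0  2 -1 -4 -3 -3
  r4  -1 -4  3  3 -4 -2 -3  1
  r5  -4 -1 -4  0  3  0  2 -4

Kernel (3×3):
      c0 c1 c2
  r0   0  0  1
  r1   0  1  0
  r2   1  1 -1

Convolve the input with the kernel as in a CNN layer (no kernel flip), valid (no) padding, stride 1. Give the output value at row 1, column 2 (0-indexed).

The receptive field on the input at this output position is [-1 3 1 / 2 -2 2 / 0 2 -1]. Elementwise product with the kernel and sum: 1·1 + -2·1 + 0·1 + 2·1 + -1·-1.

2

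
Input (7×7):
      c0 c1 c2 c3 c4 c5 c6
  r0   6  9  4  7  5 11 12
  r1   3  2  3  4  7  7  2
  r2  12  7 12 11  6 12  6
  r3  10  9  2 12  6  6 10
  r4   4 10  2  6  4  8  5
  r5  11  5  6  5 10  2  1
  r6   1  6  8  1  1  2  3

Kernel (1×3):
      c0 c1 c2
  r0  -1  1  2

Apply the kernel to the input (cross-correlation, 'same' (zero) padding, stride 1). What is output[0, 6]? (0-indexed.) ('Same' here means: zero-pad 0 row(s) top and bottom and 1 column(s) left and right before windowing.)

1

The receptive field on the zero-padded input at this output position is [11 12 0]. Elementwise product with the kernel and sum: 11·-1 + 12·1 + 0·2.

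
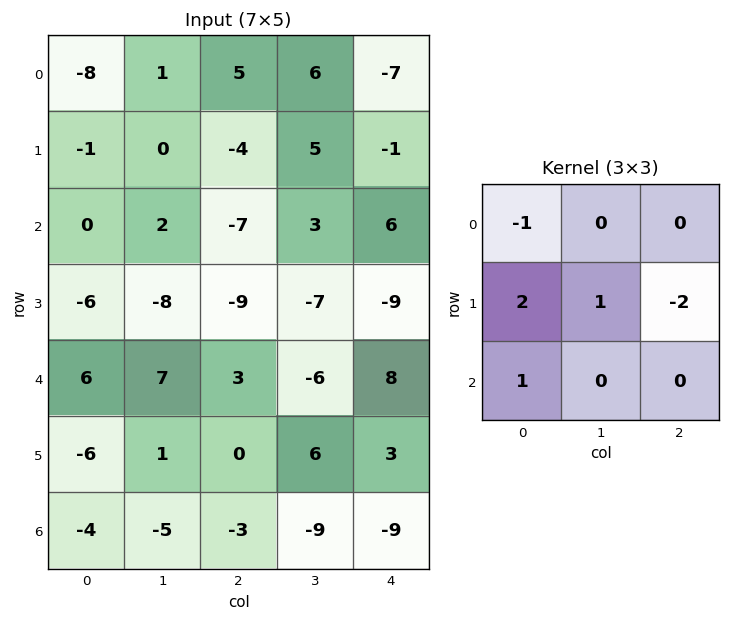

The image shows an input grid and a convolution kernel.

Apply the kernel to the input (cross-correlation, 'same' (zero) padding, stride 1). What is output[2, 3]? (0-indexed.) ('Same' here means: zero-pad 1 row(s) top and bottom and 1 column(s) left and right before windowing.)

-28

The receptive field on the zero-padded input at this output position is [-4 5 -1 / -7 3 6 / -9 -7 -9]. Elementwise product with the kernel and sum: -4·-1 + -7·2 + 3·1 + 6·-2 + -9·1.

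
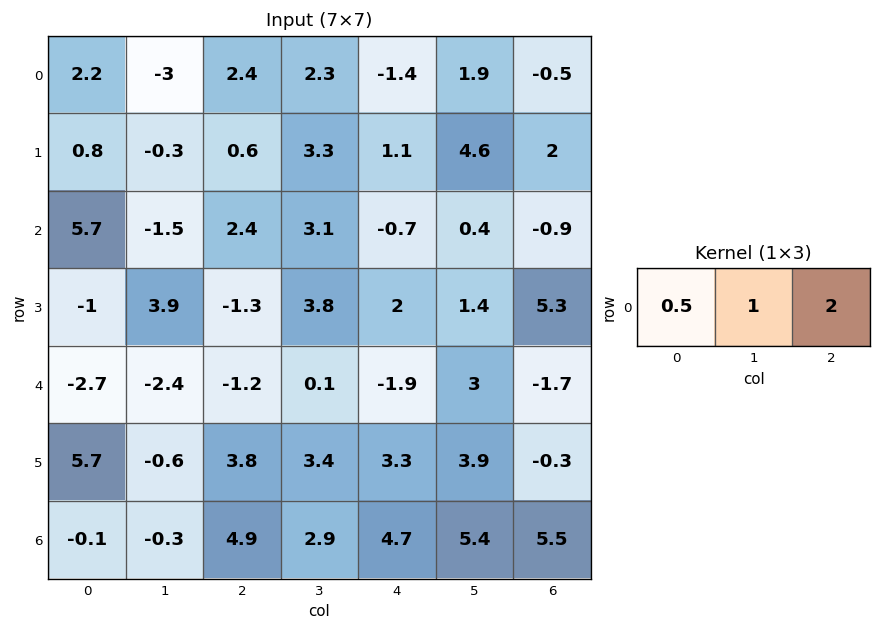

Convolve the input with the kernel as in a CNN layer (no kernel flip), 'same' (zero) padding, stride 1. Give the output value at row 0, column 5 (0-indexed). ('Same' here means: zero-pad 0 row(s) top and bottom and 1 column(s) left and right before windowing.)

The receptive field on the zero-padded input at this output position is [-1.4 1.9 -0.5]. Elementwise product with the kernel and sum: -1.4·0.5 + 1.9·1 + -0.5·2.

0.2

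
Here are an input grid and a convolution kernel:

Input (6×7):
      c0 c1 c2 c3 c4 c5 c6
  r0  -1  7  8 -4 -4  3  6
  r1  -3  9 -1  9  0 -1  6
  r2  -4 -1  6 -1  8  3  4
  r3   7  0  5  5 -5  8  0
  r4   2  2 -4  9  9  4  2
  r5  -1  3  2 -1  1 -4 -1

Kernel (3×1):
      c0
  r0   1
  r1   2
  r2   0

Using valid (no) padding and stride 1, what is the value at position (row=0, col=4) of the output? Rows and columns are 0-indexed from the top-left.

-4

The receptive field on the input at this output position is [-4 / 0 / 8]. Elementwise product with the kernel and sum: -4·1 + 0·2.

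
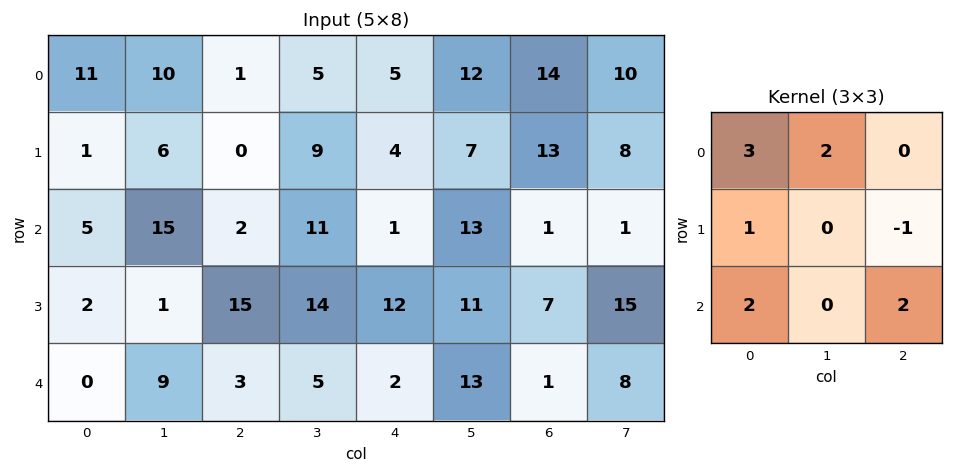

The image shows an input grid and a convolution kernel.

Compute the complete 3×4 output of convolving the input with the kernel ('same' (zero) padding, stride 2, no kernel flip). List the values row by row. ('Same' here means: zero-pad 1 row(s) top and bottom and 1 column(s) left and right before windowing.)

Output[0,0]: The receptive field on the zero-padded input at this output position is [0 0 0 / 0 11 10 / 0 1 6]. Elementwise product with the kernel and sum: 0·3 + 0·2 + 0·1 + 10·-1 + 0·2 + 6·2.

2 35 25 32
-11 52 83 111
-5 37 58 52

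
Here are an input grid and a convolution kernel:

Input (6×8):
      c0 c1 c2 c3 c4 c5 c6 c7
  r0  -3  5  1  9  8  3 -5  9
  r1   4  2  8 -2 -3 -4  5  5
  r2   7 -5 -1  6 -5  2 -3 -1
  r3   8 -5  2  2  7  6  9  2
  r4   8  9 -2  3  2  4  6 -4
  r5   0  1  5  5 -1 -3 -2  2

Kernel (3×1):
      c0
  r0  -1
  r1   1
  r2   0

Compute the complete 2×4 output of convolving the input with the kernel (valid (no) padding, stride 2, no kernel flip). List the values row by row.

7 7 -11 10
1 3 12 12

Output[0,0]: The receptive field on the input at this output position is [-3 / 4 / 7]. Elementwise product with the kernel and sum: -3·-1 + 4·1.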